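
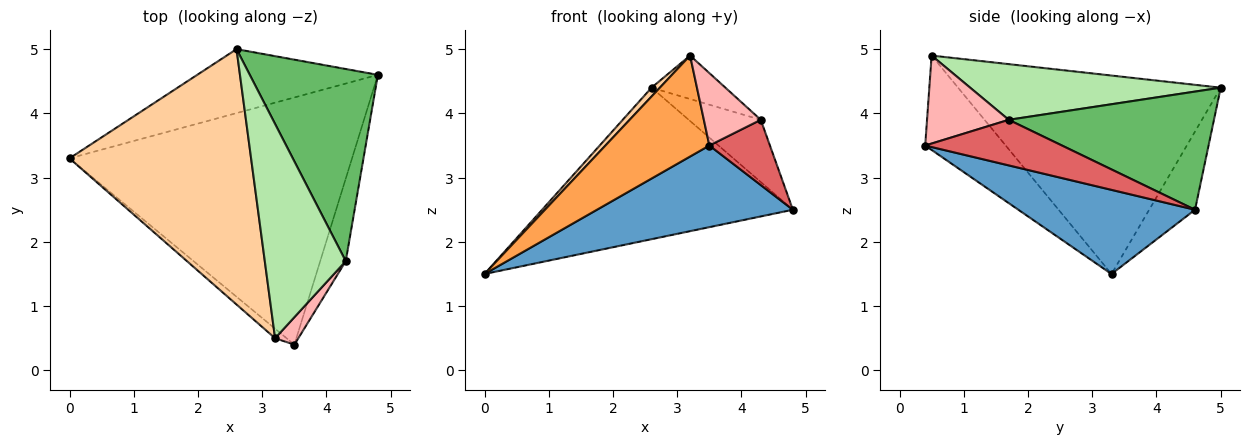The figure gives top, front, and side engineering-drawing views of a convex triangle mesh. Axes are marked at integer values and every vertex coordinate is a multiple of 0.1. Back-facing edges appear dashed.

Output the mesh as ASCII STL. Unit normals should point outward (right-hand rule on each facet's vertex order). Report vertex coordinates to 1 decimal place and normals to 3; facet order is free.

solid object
 facet normal 0.272 -0.302 -0.914
  outer loop
   vertex 3.5 0.4 3.5
   vertex 0.0 3.3 1.5
   vertex 4.8 4.6 2.5
  endloop
 endfacet
 facet normal -0.166 0.908 -0.384
  outer loop
   vertex 2.6 5.0 4.4
   vertex 4.8 4.6 2.5
   vertex 0.0 3.3 1.5
  endloop
 endfacet
 facet normal -0.611 -0.788 -0.075
  outer loop
   vertex 3.2 0.5 4.9
   vertex 0.0 3.3 1.5
   vertex 3.5 0.4 3.5
  endloop
 endfacet
 facet normal -0.738 -0.023 0.675
  outer loop
   vertex 3.2 0.5 4.9
   vertex 2.6 5.0 4.4
   vertex 0.0 3.3 1.5
  endloop
 endfacet
 facet normal 0.660 0.231 0.715
  outer loop
   vertex 4.3 1.7 3.9
   vertex 4.8 4.6 2.5
   vertex 2.6 5.0 4.4
  endloop
 endfacet
 facet normal 0.559 0.165 0.813
  outer loop
   vertex 4.3 1.7 3.9
   vertex 2.6 5.0 4.4
   vertex 3.2 0.5 4.9
  endloop
 endfacet
 facet normal 0.814 -0.360 -0.456
  outer loop
   vertex 4.3 1.7 3.9
   vertex 3.5 0.4 3.5
   vertex 4.8 4.6 2.5
  endloop
 endfacet
 facet normal 0.802 -0.559 0.212
  outer loop
   vertex 4.3 1.7 3.9
   vertex 3.2 0.5 4.9
   vertex 3.5 0.4 3.5
  endloop
 endfacet
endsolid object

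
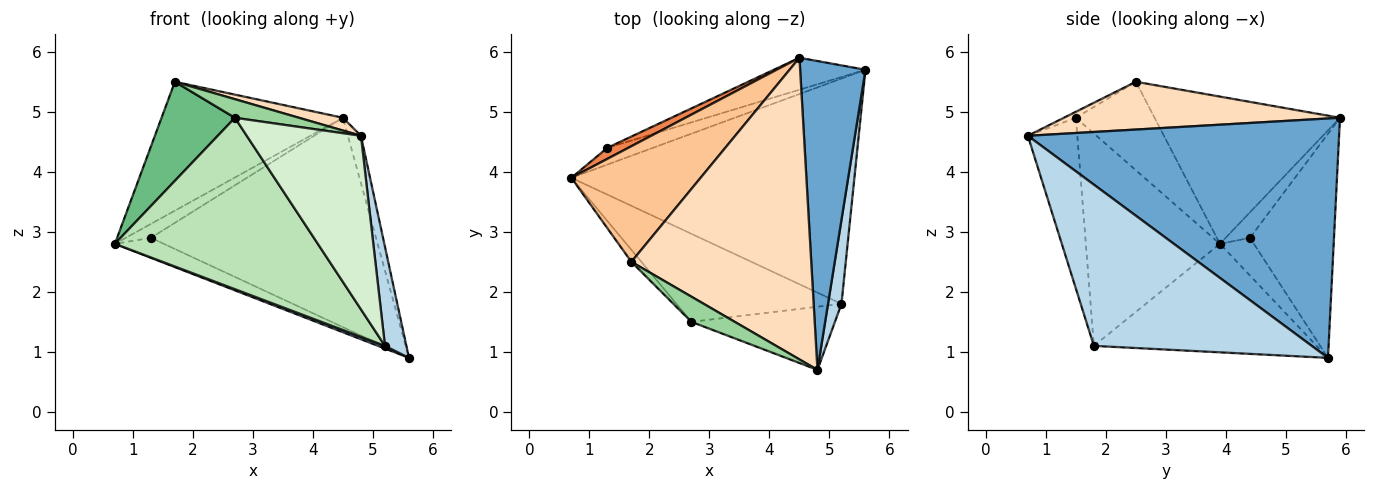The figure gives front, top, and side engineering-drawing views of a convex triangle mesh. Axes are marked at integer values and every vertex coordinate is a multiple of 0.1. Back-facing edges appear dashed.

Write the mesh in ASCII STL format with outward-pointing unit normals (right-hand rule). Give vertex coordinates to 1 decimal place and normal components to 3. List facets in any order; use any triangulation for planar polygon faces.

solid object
 facet normal 0.964 0.040 0.263
  outer loop
   vertex 4.5 5.9 4.9
   vertex 4.8 0.7 4.6
   vertex 5.6 5.7 0.9
  endloop
 endfacet
 facet normal -0.358 -0.011 -0.934
  outer loop
   vertex 5.2 1.8 1.1
   vertex 0.7 3.9 2.8
   vertex 5.6 5.7 0.9
  endloop
 endfacet
 facet normal 0.992 -0.097 0.083
  outer loop
   vertex 5.2 1.8 1.1
   vertex 5.6 5.7 0.9
   vertex 4.8 0.7 4.6
  endloop
 endfacet
 facet normal -0.469 0.676 -0.568
  outer loop
   vertex 1.3 4.4 2.9
   vertex 5.6 5.7 0.9
   vertex 0.7 3.9 2.8
  endloop
 endfacet
 facet normal -0.603 0.624 0.497
  outer loop
   vertex 1.3 4.4 2.9
   vertex 0.7 3.9 2.8
   vertex 4.5 5.9 4.9
  endloop
 endfacet
 facet normal -0.346 0.927 -0.142
  outer loop
   vertex 1.3 4.4 2.9
   vertex 4.5 5.9 4.9
   vertex 5.6 5.7 0.9
  endloop
 endfacet
 facet normal -0.605 0.592 0.531
  outer loop
   vertex 1.7 2.5 5.5
   vertex 4.5 5.9 4.9
   vertex 0.7 3.9 2.8
  endloop
 endfacet
 facet normal 0.257 -0.041 0.966
  outer loop
   vertex 1.7 2.5 5.5
   vertex 4.8 0.7 4.6
   vertex 4.5 5.9 4.9
  endloop
 endfacet
 facet normal -0.729 -0.680 -0.082
  outer loop
   vertex 2.7 1.5 4.9
   vertex 1.7 2.5 5.5
   vertex 0.7 3.9 2.8
  endloop
 endfacet
 facet normal -0.111 -0.590 0.799
  outer loop
   vertex 2.7 1.5 4.9
   vertex 4.8 0.7 4.6
   vertex 1.7 2.5 5.5
  endloop
 endfacet
 facet normal -0.507 -0.767 -0.394
  outer loop
   vertex 2.7 1.5 4.9
   vertex 0.7 3.9 2.8
   vertex 5.2 1.8 1.1
  endloop
 endfacet
 facet normal -0.377 -0.870 -0.317
  outer loop
   vertex 2.7 1.5 4.9
   vertex 5.2 1.8 1.1
   vertex 4.8 0.7 4.6
  endloop
 endfacet
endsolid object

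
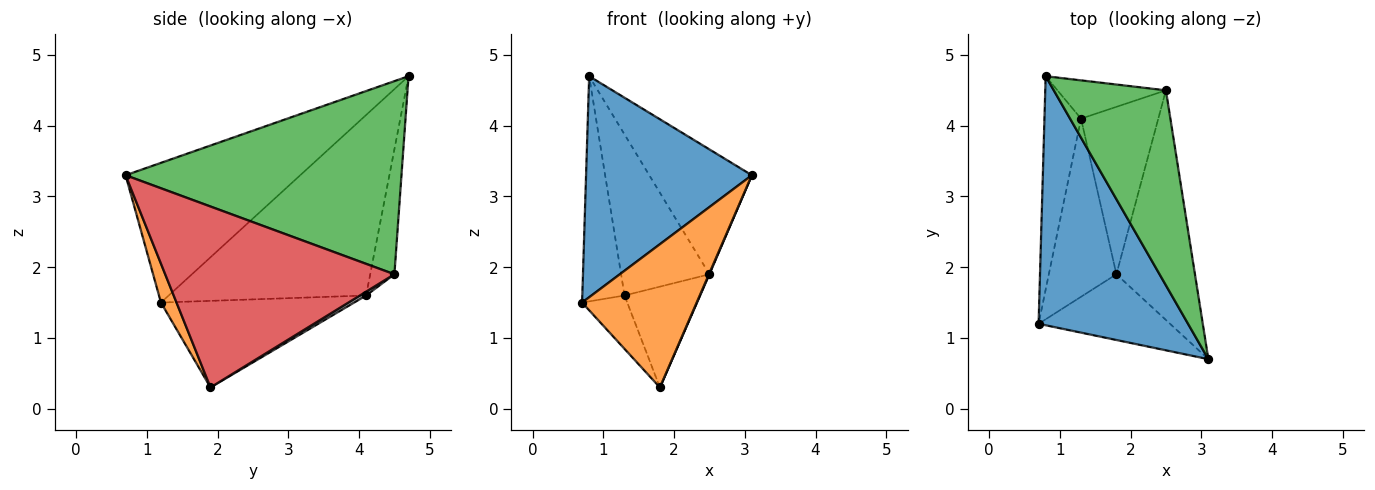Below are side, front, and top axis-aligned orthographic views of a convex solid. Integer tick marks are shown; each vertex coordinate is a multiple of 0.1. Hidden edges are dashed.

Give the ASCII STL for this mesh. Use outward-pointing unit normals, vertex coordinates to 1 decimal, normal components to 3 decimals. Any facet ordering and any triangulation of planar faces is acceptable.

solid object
 facet normal -0.573 -0.544 0.613
  outer loop
   vertex 0.8 4.7 4.7
   vertex 0.7 1.2 1.5
   vertex 3.1 0.7 3.3
  endloop
 endfacet
 facet normal 0.122 -0.902 -0.414
  outer loop
   vertex 1.8 1.9 0.3
   vertex 3.1 0.7 3.3
   vertex 0.7 1.2 1.5
  endloop
 endfacet
 facet normal 0.823 0.306 0.478
  outer loop
   vertex 2.5 4.5 1.9
   vertex 0.8 4.7 4.7
   vertex 3.1 0.7 3.3
  endloop
 endfacet
 facet normal 0.917 -0.002 -0.398
  outer loop
   vertex 2.5 4.5 1.9
   vertex 3.1 0.7 3.3
   vertex 1.8 1.9 0.3
  endloop
 endfacet
 facet normal -0.959 0.205 -0.194
  outer loop
   vertex 1.3 4.1 1.6
   vertex 0.7 1.2 1.5
   vertex 0.8 4.7 4.7
  endloop
 endfacet
 facet normal -0.775 0.181 -0.605
  outer loop
   vertex 1.3 4.1 1.6
   vertex 1.8 1.9 0.3
   vertex 0.7 1.2 1.5
  endloop
 endfacet
 facet normal -0.257 0.940 -0.223
  outer loop
   vertex 1.3 4.1 1.6
   vertex 0.8 4.7 4.7
   vertex 2.5 4.5 1.9
  endloop
 endfacet
 facet normal 0.042 0.515 -0.856
  outer loop
   vertex 1.3 4.1 1.6
   vertex 2.5 4.5 1.9
   vertex 1.8 1.9 0.3
  endloop
 endfacet
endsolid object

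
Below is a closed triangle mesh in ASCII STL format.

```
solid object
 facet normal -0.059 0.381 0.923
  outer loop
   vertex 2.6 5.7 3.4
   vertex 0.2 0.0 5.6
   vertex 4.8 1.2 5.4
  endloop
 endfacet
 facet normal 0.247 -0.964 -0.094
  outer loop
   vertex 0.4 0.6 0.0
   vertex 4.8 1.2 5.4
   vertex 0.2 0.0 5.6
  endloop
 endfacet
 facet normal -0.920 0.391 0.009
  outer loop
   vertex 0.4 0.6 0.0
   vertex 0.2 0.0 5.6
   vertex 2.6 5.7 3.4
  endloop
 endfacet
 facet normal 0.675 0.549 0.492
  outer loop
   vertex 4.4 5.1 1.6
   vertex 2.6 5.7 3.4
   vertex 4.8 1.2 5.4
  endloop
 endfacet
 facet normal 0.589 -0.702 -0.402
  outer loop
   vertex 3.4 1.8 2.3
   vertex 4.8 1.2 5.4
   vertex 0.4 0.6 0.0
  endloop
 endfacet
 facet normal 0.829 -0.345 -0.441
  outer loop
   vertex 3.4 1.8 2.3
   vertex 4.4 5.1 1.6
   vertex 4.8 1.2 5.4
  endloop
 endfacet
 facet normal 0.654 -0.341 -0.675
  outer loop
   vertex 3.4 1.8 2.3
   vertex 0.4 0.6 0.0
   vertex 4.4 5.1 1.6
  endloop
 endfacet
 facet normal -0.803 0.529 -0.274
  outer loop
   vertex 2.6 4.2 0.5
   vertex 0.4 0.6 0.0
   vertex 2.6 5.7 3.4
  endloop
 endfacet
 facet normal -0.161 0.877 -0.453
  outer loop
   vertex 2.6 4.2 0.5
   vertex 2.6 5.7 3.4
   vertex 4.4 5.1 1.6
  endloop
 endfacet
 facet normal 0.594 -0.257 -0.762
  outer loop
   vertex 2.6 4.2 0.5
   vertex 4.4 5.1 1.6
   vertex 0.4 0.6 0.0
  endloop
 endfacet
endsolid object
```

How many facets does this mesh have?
10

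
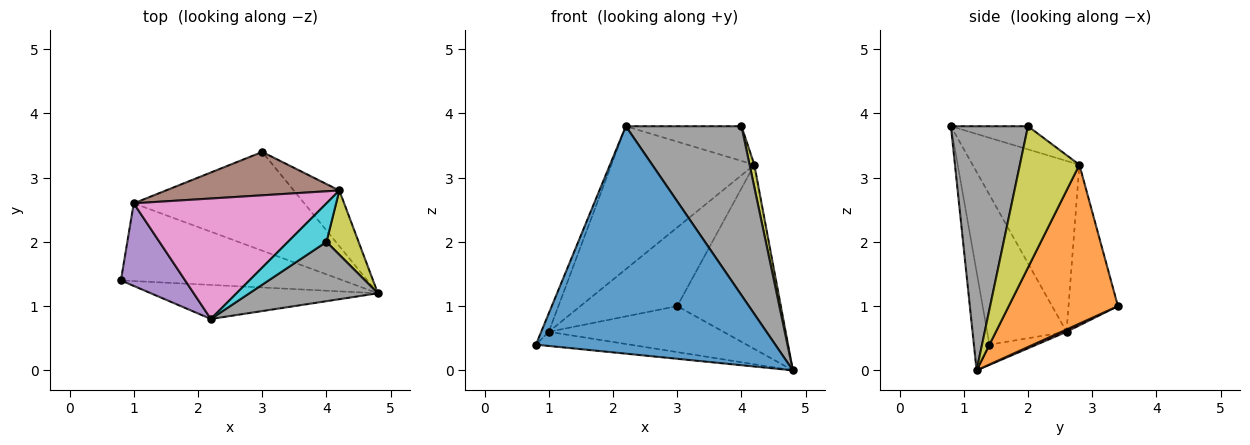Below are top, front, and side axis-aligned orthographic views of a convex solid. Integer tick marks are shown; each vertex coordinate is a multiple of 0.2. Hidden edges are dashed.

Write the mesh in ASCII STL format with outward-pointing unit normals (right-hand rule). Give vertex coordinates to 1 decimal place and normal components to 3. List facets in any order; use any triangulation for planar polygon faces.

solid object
 facet normal -0.064 -0.987 -0.148
  outer loop
   vertex 2.2 0.8 3.8
   vertex 0.8 1.4 0.4
   vertex 4.8 1.2 0.0
  endloop
 endfacet
 facet normal 0.710 0.674 -0.204
  outer loop
   vertex 4.2 2.8 3.2
   vertex 4.8 1.2 0.0
   vertex 3.0 3.4 1.0
  endloop
 endfacet
 facet normal -0.089 0.178 -0.980
  outer loop
   vertex 1.0 2.6 0.6
   vertex 4.8 1.2 0.0
   vertex 0.8 1.4 0.4
  endloop
 endfacet
 facet normal 0.012 0.422 -0.906
  outer loop
   vertex 1.0 2.6 0.6
   vertex 3.0 3.4 1.0
   vertex 4.8 1.2 0.0
  endloop
 endfacet
 facet normal -0.916 0.087 0.392
  outer loop
   vertex 1.0 2.6 0.6
   vertex 0.8 1.4 0.4
   vertex 2.2 0.8 3.8
  endloop
 endfacet
 facet normal -0.408 0.800 0.441
  outer loop
   vertex 1.0 2.6 0.6
   vertex 4.2 2.8 3.2
   vertex 3.0 3.4 1.0
  endloop
 endfacet
 facet normal -0.496 0.664 0.560
  outer loop
   vertex 1.0 2.6 0.6
   vertex 2.2 0.8 3.8
   vertex 4.2 2.8 3.2
  endloop
 endfacet
 facet normal 0.532 -0.799 0.280
  outer loop
   vertex 4.0 2.0 3.8
   vertex 2.2 0.8 3.8
   vertex 4.8 1.2 0.0
  endloop
 endfacet
 facet normal 0.972 -0.077 0.221
  outer loop
   vertex 4.0 2.0 3.8
   vertex 4.8 1.2 0.0
   vertex 4.2 2.8 3.2
  endloop
 endfacet
 facet normal -0.407 0.611 0.679
  outer loop
   vertex 4.0 2.0 3.8
   vertex 4.2 2.8 3.2
   vertex 2.2 0.8 3.8
  endloop
 endfacet
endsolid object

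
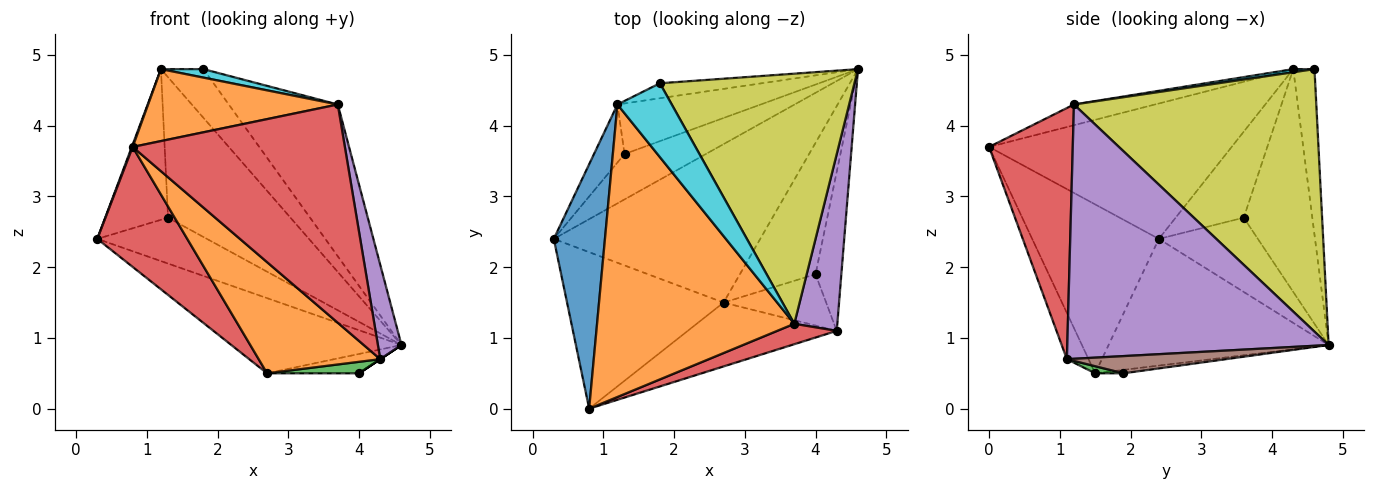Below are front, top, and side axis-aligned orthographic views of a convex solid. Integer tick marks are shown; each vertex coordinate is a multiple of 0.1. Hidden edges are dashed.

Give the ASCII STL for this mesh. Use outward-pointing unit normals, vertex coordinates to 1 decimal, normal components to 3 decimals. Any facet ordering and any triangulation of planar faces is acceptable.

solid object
 facet normal -0.935 -0.003 0.353
  outer loop
   vertex 1.2 4.3 4.8
   vertex 0.3 2.4 2.4
   vertex 0.8 0.0 3.7
  endloop
 endfacet
 facet normal -0.102 -0.238 0.966
  outer loop
   vertex 3.7 1.2 4.3
   vertex 1.2 4.3 4.8
   vertex 0.8 0.0 3.7
  endloop
 endfacet
 facet normal -0.485 0.375 -0.790
  outer loop
   vertex 2.7 1.5 0.5
   vertex 0.3 2.4 2.4
   vertex 4.6 4.8 0.9
  endloop
 endfacet
 facet normal -0.650 -0.462 -0.603
  outer loop
   vertex 2.7 1.5 0.5
   vertex 0.8 0.0 3.7
   vertex 0.3 2.4 2.4
  endloop
 endfacet
 facet normal -0.540 0.598 -0.592
  outer loop
   vertex 1.3 3.6 2.7
   vertex 4.6 4.8 0.9
   vertex 0.3 2.4 2.4
  endloop
 endfacet
 facet normal -0.711 0.656 -0.253
  outer loop
   vertex 1.3 3.6 2.7
   vertex 0.3 2.4 2.4
   vertex 1.2 4.3 4.8
  endloop
 endfacet
 facet normal -0.466 0.832 -0.300
  outer loop
   vertex 1.3 3.6 2.7
   vertex 1.2 4.3 4.8
   vertex 4.6 4.8 0.9
  endloop
 endfacet
 facet normal -0.431 0.862 -0.265
  outer loop
   vertex 1.8 4.6 4.8
   vertex 4.6 4.8 0.9
   vertex 1.2 4.3 4.8
  endloop
 endfacet
 facet normal 0.756 0.340 0.560
  outer loop
   vertex 1.8 4.6 4.8
   vertex 3.7 1.2 4.3
   vertex 4.6 4.8 0.9
  endloop
 endfacet
 facet normal 0.057 -0.114 0.992
  outer loop
   vertex 1.8 4.6 4.8
   vertex 1.2 4.3 4.8
   vertex 3.7 1.2 4.3
  endloop
 endfacet
 facet normal -0.045 0.146 -0.988
  outer loop
   vertex 4.0 1.9 0.5
   vertex 2.7 1.5 0.5
   vertex 4.6 4.8 0.9
  endloop
 endfacet
 facet normal -0.153 -0.857 -0.492
  outer loop
   vertex 4.3 1.1 0.7
   vertex 0.8 0.0 3.7
   vertex 2.7 1.5 0.5
  endloop
 endfacet
 facet normal 0.067 -0.218 -0.974
  outer loop
   vertex 4.3 1.1 0.7
   vertex 2.7 1.5 0.5
   vertex 4.0 1.9 0.5
  endloop
 endfacet
 facet normal 0.366 -0.927 0.087
  outer loop
   vertex 4.3 1.1 0.7
   vertex 3.7 1.2 4.3
   vertex 0.8 0.0 3.7
  endloop
 endfacet
 facet normal 0.982 -0.089 0.166
  outer loop
   vertex 4.3 1.1 0.7
   vertex 4.6 4.8 0.9
   vertex 3.7 1.2 4.3
  endloop
 endfacet
 facet normal 0.555 0.000 -0.832
  outer loop
   vertex 4.3 1.1 0.7
   vertex 4.0 1.9 0.5
   vertex 4.6 4.8 0.9
  endloop
 endfacet
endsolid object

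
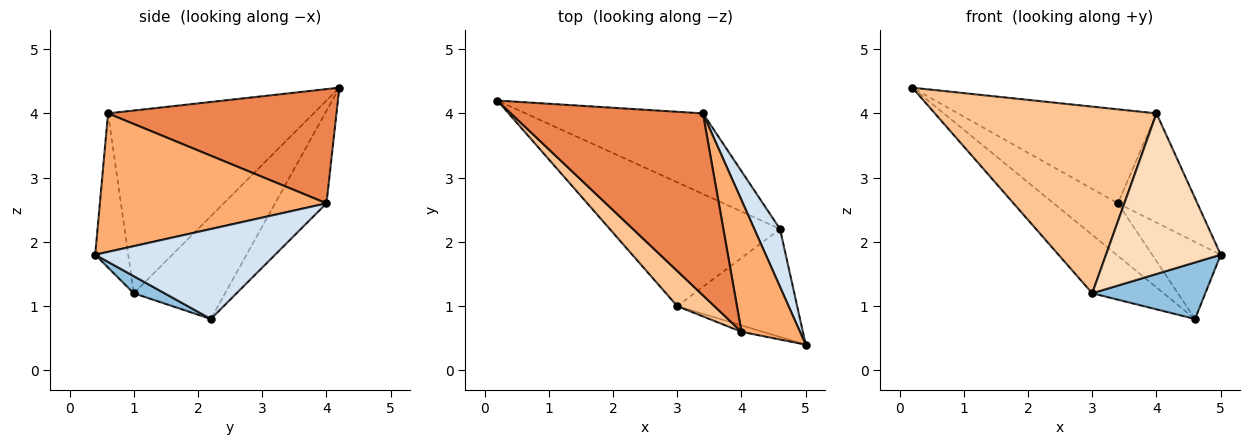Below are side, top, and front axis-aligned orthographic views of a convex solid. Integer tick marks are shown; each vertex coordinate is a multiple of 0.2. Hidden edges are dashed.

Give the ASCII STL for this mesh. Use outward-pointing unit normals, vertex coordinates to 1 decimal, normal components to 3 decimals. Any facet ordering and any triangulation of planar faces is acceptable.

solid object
 facet normal -0.479 0.374 -0.794
  outer loop
   vertex 3.0 1.0 1.2
   vertex 0.2 4.2 4.4
   vertex 4.6 2.2 0.8
  endloop
 endfacet
 facet normal 0.126 -0.460 -0.879
  outer loop
   vertex 3.0 1.0 1.2
   vertex 4.6 2.2 0.8
   vertex 5.0 0.4 1.8
  endloop
 endfacet
 facet normal -0.400 0.501 -0.768
  outer loop
   vertex 3.4 4.0 2.6
   vertex 4.6 2.2 0.8
   vertex 0.2 4.2 4.4
  endloop
 endfacet
 facet normal 0.903 0.344 0.258
  outer loop
   vertex 3.4 4.0 2.6
   vertex 5.0 0.4 1.8
   vertex 4.6 2.2 0.8
  endloop
 endfacet
 facet normal 0.467 0.406 0.785
  outer loop
   vertex 4.0 0.6 4.0
   vertex 3.4 4.0 2.6
   vertex 0.2 4.2 4.4
  endloop
 endfacet
 facet normal 0.877 0.307 0.370
  outer loop
   vertex 4.0 0.6 4.0
   vertex 5.0 0.4 1.8
   vertex 3.4 4.0 2.6
  endloop
 endfacet
 facet normal -0.674 -0.726 0.137
  outer loop
   vertex 4.0 0.6 4.0
   vertex 0.2 4.2 4.4
   vertex 3.0 1.0 1.2
  endloop
 endfacet
 facet normal -0.277 -0.960 -0.038
  outer loop
   vertex 4.0 0.6 4.0
   vertex 3.0 1.0 1.2
   vertex 5.0 0.4 1.8
  endloop
 endfacet
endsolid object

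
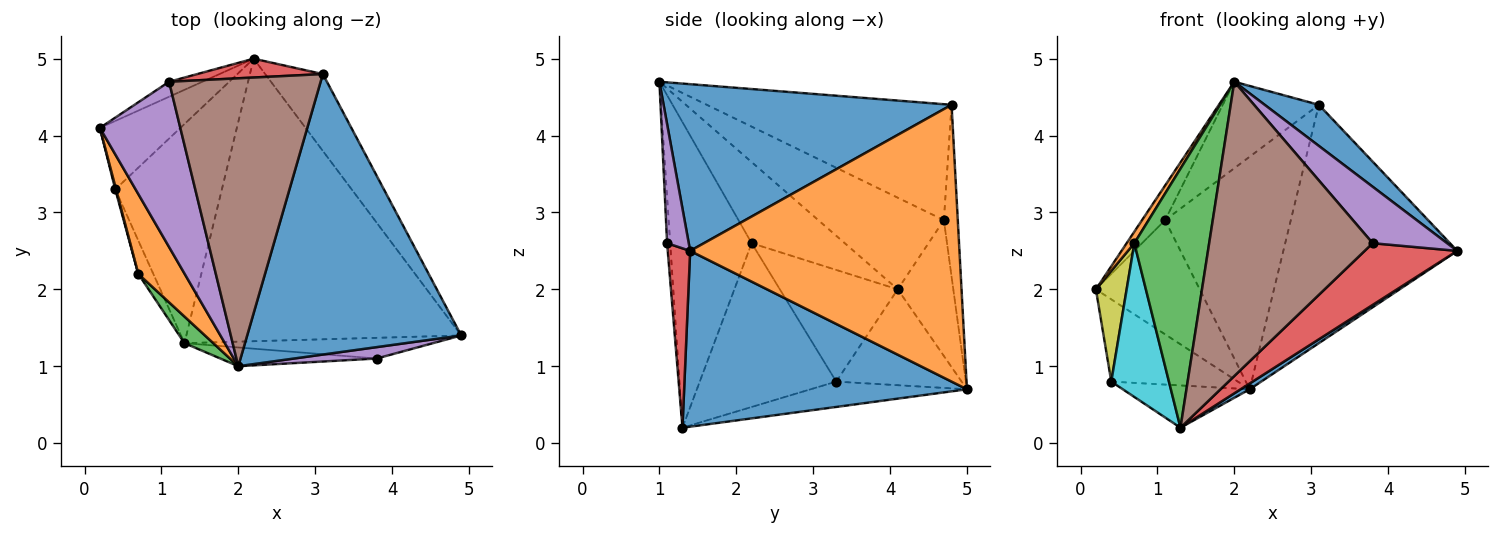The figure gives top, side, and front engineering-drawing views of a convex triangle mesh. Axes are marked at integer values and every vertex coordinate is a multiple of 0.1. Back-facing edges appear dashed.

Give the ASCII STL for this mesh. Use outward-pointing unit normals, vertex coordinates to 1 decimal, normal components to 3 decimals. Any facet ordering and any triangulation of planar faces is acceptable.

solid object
 facet normal 0.539 -0.017 -0.842
  outer loop
   vertex 2.2 5.0 0.7
   vertex 4.9 1.4 2.5
   vertex 1.3 1.3 0.2
  endloop
 endfacet
 facet normal -0.866 -0.071 0.495
  outer loop
   vertex 0.7 2.2 2.6
   vertex 2.0 1.0 4.7
   vertex 0.2 4.1 2.0
  endloop
 endfacet
 facet normal -0.735 -0.675 0.069
  outer loop
   vertex 0.7 2.2 2.6
   vertex 1.3 1.3 0.2
   vertex 2.0 1.0 4.7
  endloop
 endfacet
 facet normal 0.224 -0.924 -0.310
  outer loop
   vertex 3.8 1.1 2.6
   vertex 1.3 1.3 0.2
   vertex 4.9 1.4 2.5
  endloop
 endfacet
 facet normal 0.274 -0.943 0.190
  outer loop
   vertex 3.8 1.1 2.6
   vertex 4.9 1.4 2.5
   vertex 2.0 1.0 4.7
  endloop
 endfacet
 facet normal -0.019 -0.998 -0.064
  outer loop
   vertex 3.8 1.1 2.6
   vertex 2.0 1.0 4.7
   vertex 1.3 1.3 0.2
  endloop
 endfacet
 facet normal -0.606 0.612 -0.509
  outer loop
   vertex 0.4 3.3 0.8
   vertex 0.2 4.1 2.0
   vertex 2.2 5.0 0.7
  endloop
 endfacet
 facet normal -0.227 0.185 -0.956
  outer loop
   vertex 0.4 3.3 0.8
   vertex 2.2 5.0 0.7
   vertex 1.3 1.3 0.2
  endloop
 endfacet
 facet normal -0.968 -0.252 0.007
  outer loop
   vertex 0.4 3.3 0.8
   vertex 0.7 2.2 2.6
   vertex 0.2 4.1 2.0
  endloop
 endfacet
 facet normal -0.918 -0.388 -0.084
  outer loop
   vertex 0.4 3.3 0.8
   vertex 1.3 1.3 0.2
   vertex 0.7 2.2 2.6
  endloop
 endfacet
 facet normal 0.610 -0.115 0.784
  outer loop
   vertex 3.1 4.8 4.4
   vertex 2.0 1.0 4.7
   vertex 4.9 1.4 2.5
  endloop
 endfacet
 facet normal 0.827 0.534 -0.172
  outer loop
   vertex 3.1 4.8 4.4
   vertex 4.9 1.4 2.5
   vertex 2.2 5.0 0.7
  endloop
 endfacet
 facet normal -0.469 0.876 -0.115
  outer loop
   vertex 1.1 4.7 2.9
   vertex 2.2 5.0 0.7
   vertex 0.2 4.1 2.0
  endloop
 endfacet
 facet normal -0.110 0.991 0.080
  outer loop
   vertex 1.1 4.7 2.9
   vertex 3.1 4.8 4.4
   vertex 2.2 5.0 0.7
  endloop
 endfacet
 facet normal -0.745 0.137 0.653
  outer loop
   vertex 1.1 4.7 2.9
   vertex 0.2 4.1 2.0
   vertex 2.0 1.0 4.7
  endloop
 endfacet
 facet normal -0.591 0.232 0.773
  outer loop
   vertex 1.1 4.7 2.9
   vertex 2.0 1.0 4.7
   vertex 3.1 4.8 4.4
  endloop
 endfacet
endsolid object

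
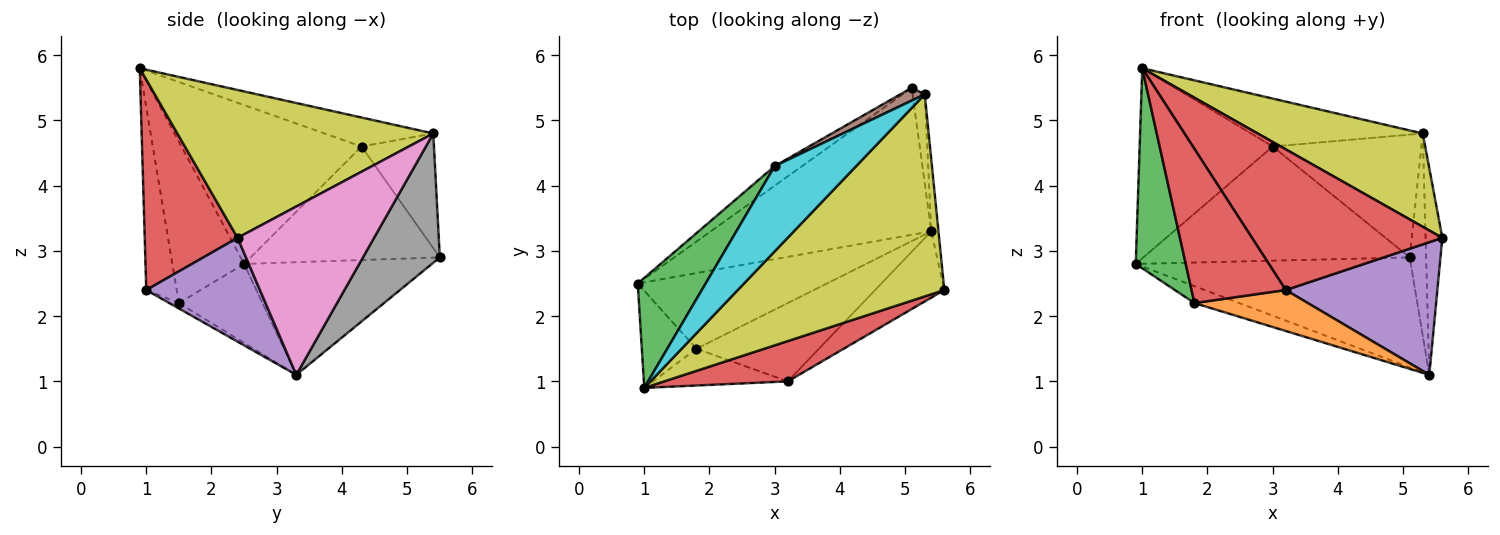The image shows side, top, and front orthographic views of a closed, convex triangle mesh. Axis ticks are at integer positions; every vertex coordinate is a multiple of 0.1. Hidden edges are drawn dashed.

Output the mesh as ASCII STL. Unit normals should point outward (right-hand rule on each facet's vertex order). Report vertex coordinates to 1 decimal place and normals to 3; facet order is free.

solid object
 facet normal -0.379 0.555 -0.741
  outer loop
   vertex 5.4 3.3 1.1
   vertex 0.9 2.5 2.8
   vertex 5.1 5.5 2.9
  endloop
 endfacet
 facet normal -0.573 0.807 -0.138
  outer loop
   vertex 3.0 4.3 4.6
   vertex 5.1 5.5 2.9
   vertex 0.9 2.5 2.8
  endloop
 endfacet
 facet normal -0.760 0.562 0.325
  outer loop
   vertex 3.0 4.3 4.6
   vertex 0.9 2.5 2.8
   vertex 1.0 0.9 5.8
  endloop
 endfacet
 facet normal 0.425 -0.870 0.249
  outer loop
   vertex 3.2 1.0 2.4
   vertex 5.6 2.4 3.2
   vertex 1.0 0.9 5.8
  endloop
 endfacet
 facet normal 0.557 -0.743 -0.371
  outer loop
   vertex 3.2 1.0 2.4
   vertex 5.4 3.3 1.1
   vertex 5.6 2.4 3.2
  endloop
 endfacet
 facet normal -0.436 0.895 0.093
  outer loop
   vertex 5.3 5.4 4.8
   vertex 5.1 5.5 2.9
   vertex 3.0 4.3 4.6
  endloop
 endfacet
 facet normal 0.992 0.122 -0.042
  outer loop
   vertex 5.3 5.4 4.8
   vertex 5.6 2.4 3.2
   vertex 5.4 3.3 1.1
  endloop
 endfacet
 facet normal 0.974 0.208 -0.092
  outer loop
   vertex 5.3 5.4 4.8
   vertex 5.4 3.3 1.1
   vertex 5.1 5.5 2.9
  endloop
 endfacet
 facet normal 0.545 -0.352 0.761
  outer loop
   vertex 5.3 5.4 4.8
   vertex 1.0 0.9 5.8
   vertex 5.6 2.4 3.2
  endloop
 endfacet
 facet normal -0.296 0.468 0.833
  outer loop
   vertex 5.3 5.4 4.8
   vertex 3.0 4.3 4.6
   vertex 1.0 0.9 5.8
  endloop
 endfacet
 facet normal -0.377 0.203 -0.904
  outer loop
   vertex 1.8 1.5 2.2
   vertex 0.9 2.5 2.8
   vertex 5.4 3.3 1.1
  endloop
 endfacet
 facet normal -0.039 -0.463 -0.885
  outer loop
   vertex 1.8 1.5 2.2
   vertex 5.4 3.3 1.1
   vertex 3.2 1.0 2.4
  endloop
 endfacet
 facet normal -0.791 -0.551 -0.267
  outer loop
   vertex 1.8 1.5 2.2
   vertex 1.0 0.9 5.8
   vertex 0.9 2.5 2.8
  endloop
 endfacet
 facet normal -0.300 -0.928 -0.221
  outer loop
   vertex 1.8 1.5 2.2
   vertex 3.2 1.0 2.4
   vertex 1.0 0.9 5.8
  endloop
 endfacet
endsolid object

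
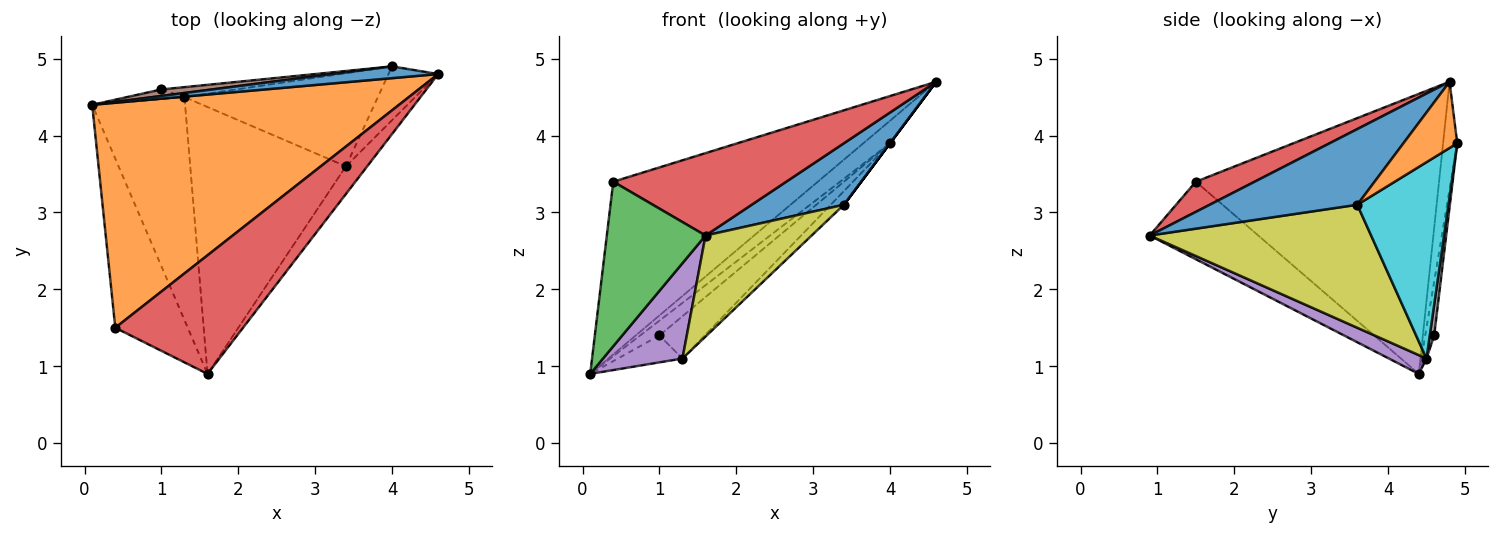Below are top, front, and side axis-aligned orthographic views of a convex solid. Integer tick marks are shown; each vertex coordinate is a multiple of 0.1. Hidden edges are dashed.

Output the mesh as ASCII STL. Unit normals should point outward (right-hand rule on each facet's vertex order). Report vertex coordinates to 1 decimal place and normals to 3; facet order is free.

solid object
 facet normal -0.425 0.802 0.419
  outer loop
   vertex 4.0 4.9 3.9
   vertex 0.1 4.4 0.9
   vertex 4.6 4.8 4.7
  endloop
 endfacet
 facet normal -0.586 0.493 0.643
  outer loop
   vertex 0.4 1.5 3.4
   vertex 4.6 4.8 4.7
   vertex 0.1 4.4 0.9
  endloop
 endfacet
 facet normal -0.608 -0.553 -0.569
  outer loop
   vertex 0.4 1.5 3.4
   vertex 0.1 4.4 0.9
   vertex 1.6 0.9 2.7
  endloop
 endfacet
 facet normal 0.190 -0.560 0.806
  outer loop
   vertex 0.4 1.5 3.4
   vertex 1.6 0.9 2.7
   vertex 4.6 4.8 4.7
  endloop
 endfacet
 facet normal 0.183 -0.387 -0.904
  outer loop
   vertex 1.3 4.5 1.1
   vertex 1.6 0.9 2.7
   vertex 0.1 4.4 0.9
  endloop
 endfacet
 facet normal -0.393 0.842 0.370
  outer loop
   vertex 1.0 4.6 1.4
   vertex 0.1 4.4 0.9
   vertex 4.0 4.9 3.9
  endloop
 endfacet
 facet normal -0.022 0.942 -0.336
  outer loop
   vertex 1.0 4.6 1.4
   vertex 1.3 4.5 1.1
   vertex 0.1 4.4 0.9
  endloop
 endfacet
 facet normal 0.094 0.969 -0.229
  outer loop
   vertex 1.0 4.6 1.4
   vertex 4.0 4.9 3.9
   vertex 1.3 4.5 1.1
  endloop
 endfacet
 facet normal 0.594 -0.285 -0.752
  outer loop
   vertex 3.4 3.6 3.1
   vertex 1.6 0.9 2.7
   vertex 1.3 4.5 1.1
  endloop
 endfacet
 facet normal 0.709 0.102 -0.698
  outer loop
   vertex 3.4 3.6 3.1
   vertex 1.3 4.5 1.1
   vertex 4.0 4.9 3.9
  endloop
 endfacet
 facet normal 0.825 -0.516 -0.232
  outer loop
   vertex 3.4 3.6 3.1
   vertex 4.6 4.8 4.7
   vertex 1.6 0.9 2.7
  endloop
 endfacet
 facet normal 0.800 0.000 -0.600
  outer loop
   vertex 3.4 3.6 3.1
   vertex 4.0 4.9 3.9
   vertex 4.6 4.8 4.7
  endloop
 endfacet
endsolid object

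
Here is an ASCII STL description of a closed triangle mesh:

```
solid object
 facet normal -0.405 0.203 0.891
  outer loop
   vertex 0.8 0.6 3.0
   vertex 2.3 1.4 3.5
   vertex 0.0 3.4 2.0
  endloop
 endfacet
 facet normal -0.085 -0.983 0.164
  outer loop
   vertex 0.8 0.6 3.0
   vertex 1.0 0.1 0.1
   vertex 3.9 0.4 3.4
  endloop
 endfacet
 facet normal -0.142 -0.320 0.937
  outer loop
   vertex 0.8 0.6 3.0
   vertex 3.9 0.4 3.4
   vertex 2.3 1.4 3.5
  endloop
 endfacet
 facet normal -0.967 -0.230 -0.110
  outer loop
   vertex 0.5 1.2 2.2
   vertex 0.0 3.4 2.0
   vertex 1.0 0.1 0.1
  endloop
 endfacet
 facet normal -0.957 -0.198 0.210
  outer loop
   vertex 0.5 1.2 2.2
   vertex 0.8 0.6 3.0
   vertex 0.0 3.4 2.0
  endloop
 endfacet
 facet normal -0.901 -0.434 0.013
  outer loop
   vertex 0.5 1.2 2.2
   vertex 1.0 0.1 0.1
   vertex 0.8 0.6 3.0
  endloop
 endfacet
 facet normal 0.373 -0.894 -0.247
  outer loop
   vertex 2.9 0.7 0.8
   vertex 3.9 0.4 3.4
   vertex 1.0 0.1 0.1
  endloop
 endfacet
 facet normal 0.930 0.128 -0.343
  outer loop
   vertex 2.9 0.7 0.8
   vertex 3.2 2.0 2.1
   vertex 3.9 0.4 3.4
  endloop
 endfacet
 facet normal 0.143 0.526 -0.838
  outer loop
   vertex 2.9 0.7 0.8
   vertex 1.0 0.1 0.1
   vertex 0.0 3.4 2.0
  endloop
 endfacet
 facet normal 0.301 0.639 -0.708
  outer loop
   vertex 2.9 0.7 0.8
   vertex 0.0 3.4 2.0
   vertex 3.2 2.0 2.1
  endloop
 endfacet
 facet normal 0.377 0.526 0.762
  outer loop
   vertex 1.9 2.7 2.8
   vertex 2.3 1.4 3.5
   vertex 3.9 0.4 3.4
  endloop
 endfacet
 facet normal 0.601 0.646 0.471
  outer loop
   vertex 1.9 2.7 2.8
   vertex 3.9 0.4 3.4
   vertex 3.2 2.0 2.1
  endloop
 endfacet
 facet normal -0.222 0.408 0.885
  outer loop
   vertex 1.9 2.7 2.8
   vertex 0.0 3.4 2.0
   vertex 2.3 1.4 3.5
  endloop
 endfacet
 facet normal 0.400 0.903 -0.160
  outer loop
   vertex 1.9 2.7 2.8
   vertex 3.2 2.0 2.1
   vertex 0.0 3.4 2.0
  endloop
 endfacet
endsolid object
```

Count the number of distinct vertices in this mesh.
9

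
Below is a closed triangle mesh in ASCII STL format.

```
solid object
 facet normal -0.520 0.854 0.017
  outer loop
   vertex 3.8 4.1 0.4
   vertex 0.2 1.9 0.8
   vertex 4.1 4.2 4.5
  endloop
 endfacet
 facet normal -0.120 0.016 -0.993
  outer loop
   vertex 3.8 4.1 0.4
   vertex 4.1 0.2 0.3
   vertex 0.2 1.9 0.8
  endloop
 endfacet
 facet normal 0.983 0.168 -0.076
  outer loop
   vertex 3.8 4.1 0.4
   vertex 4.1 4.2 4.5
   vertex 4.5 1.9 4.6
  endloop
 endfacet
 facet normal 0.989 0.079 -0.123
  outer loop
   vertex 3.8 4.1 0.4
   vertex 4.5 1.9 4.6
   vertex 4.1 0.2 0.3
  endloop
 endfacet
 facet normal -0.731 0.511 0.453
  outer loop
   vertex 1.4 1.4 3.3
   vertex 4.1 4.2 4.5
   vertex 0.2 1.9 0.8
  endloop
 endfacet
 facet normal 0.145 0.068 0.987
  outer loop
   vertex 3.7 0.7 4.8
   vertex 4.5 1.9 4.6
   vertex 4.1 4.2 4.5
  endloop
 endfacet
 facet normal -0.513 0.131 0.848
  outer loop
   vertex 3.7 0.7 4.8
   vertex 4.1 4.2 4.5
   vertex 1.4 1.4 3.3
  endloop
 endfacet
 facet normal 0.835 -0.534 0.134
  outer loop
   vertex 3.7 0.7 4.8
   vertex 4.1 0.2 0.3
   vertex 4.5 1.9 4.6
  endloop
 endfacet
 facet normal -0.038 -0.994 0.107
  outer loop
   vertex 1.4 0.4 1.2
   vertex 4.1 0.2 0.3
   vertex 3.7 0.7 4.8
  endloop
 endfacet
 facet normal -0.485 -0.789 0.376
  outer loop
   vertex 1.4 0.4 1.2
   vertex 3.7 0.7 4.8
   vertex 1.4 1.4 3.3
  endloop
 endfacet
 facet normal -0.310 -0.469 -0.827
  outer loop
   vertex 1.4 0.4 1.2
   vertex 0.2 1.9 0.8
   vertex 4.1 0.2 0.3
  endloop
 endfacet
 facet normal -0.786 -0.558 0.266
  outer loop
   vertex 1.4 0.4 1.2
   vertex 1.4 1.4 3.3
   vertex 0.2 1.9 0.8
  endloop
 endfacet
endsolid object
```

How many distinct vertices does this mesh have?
8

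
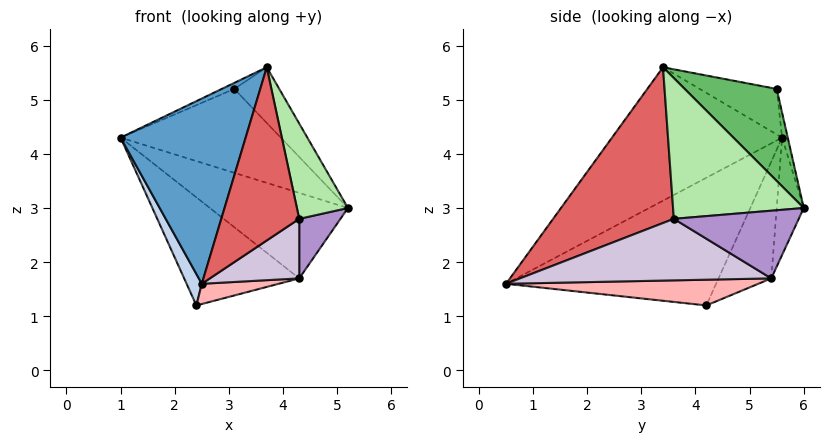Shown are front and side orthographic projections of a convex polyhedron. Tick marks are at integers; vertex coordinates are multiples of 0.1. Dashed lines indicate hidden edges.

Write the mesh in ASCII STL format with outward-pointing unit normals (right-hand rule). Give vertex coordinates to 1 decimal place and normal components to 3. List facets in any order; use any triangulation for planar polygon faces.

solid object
 facet normal -0.669 -0.492 0.557
  outer loop
   vertex 3.7 3.4 5.6
   vertex 1.0 5.6 4.3
   vertex 2.5 0.5 1.6
  endloop
 endfacet
 facet normal -0.920 -0.067 -0.386
  outer loop
   vertex 2.4 4.2 1.2
   vertex 2.5 0.5 1.6
   vertex 1.0 5.6 4.3
  endloop
 endfacet
 facet normal -0.035 0.981 0.190
  outer loop
   vertex 3.1 5.5 5.2
   vertex 5.2 6.0 3.0
   vertex 1.0 5.6 4.3
  endloop
 endfacet
 facet normal -0.391 0.063 0.918
  outer loop
   vertex 3.1 5.5 5.2
   vertex 1.0 5.6 4.3
   vertex 3.7 3.4 5.6
  endloop
 endfacet
 facet normal 0.649 0.317 0.692
  outer loop
   vertex 3.1 5.5 5.2
   vertex 3.7 3.4 5.6
   vertex 5.2 6.0 3.0
  endloop
 endfacet
 facet normal 0.918 -0.358 0.171
  outer loop
   vertex 4.3 3.6 2.8
   vertex 5.2 6.0 3.0
   vertex 3.7 3.4 5.6
  endloop
 endfacet
 facet normal 0.832 -0.537 0.140
  outer loop
   vertex 4.3 3.6 2.8
   vertex 3.7 3.4 5.6
   vertex 2.5 0.5 1.6
  endloop
 endfacet
 facet normal 0.308 -0.094 -0.947
  outer loop
   vertex 4.3 5.4 1.7
   vertex 2.5 0.5 1.6
   vertex 2.4 4.2 1.2
  endloop
 endfacet
 facet normal 0.845 -0.279 -0.456
  outer loop
   vertex 4.3 5.4 1.7
   vertex 5.2 6.0 3.0
   vertex 4.3 3.6 2.8
  endloop
 endfacet
 facet normal 0.826 -0.294 -0.481
  outer loop
   vertex 4.3 5.4 1.7
   vertex 4.3 3.6 2.8
   vertex 2.5 0.5 1.6
  endloop
 endfacet
 facet normal -0.183 0.935 -0.305
  outer loop
   vertex 4.3 5.4 1.7
   vertex 1.0 5.6 4.3
   vertex 5.2 6.0 3.0
  endloop
 endfacet
 facet normal -0.357 0.780 -0.514
  outer loop
   vertex 4.3 5.4 1.7
   vertex 2.4 4.2 1.2
   vertex 1.0 5.6 4.3
  endloop
 endfacet
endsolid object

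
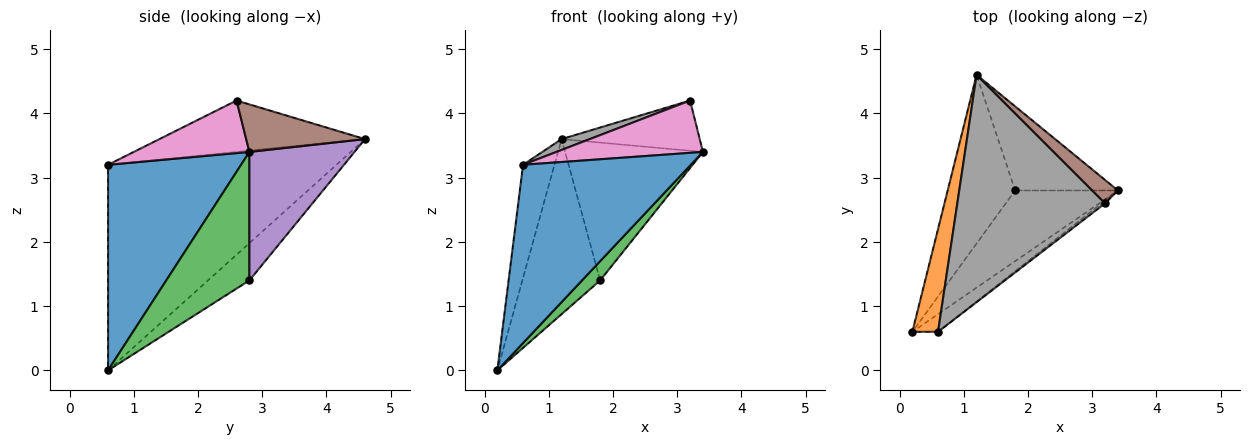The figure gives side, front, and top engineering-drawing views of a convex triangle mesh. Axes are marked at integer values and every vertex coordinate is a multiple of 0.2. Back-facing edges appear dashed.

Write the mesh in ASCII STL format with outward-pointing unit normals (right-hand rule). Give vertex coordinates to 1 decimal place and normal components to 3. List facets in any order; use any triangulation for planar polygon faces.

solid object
 facet normal 0.619 -0.781 -0.077
  outer loop
   vertex 0.6 0.6 3.2
   vertex 0.2 0.6 0.0
   vertex 3.4 2.8 3.4
  endloop
 endfacet
 facet normal -0.983 0.135 0.123
  outer loop
   vertex 0.6 0.6 3.2
   vertex 1.2 4.6 3.6
   vertex 0.2 0.6 0.0
  endloop
 endfacet
 facet normal 0.770 -0.168 -0.616
  outer loop
   vertex 1.8 2.8 1.4
   vertex 3.4 2.8 3.4
   vertex 0.2 0.6 0.0
  endloop
 endfacet
 facet normal -0.358 0.673 -0.648
  outer loop
   vertex 1.8 2.8 1.4
   vertex 0.2 0.6 0.0
   vertex 1.2 4.6 3.6
  endloop
 endfacet
 facet normal 0.546 0.715 -0.436
  outer loop
   vertex 1.8 2.8 1.4
   vertex 1.2 4.6 3.6
   vertex 3.4 2.8 3.4
  endloop
 endfacet
 facet normal 0.615 0.715 0.333
  outer loop
   vertex 3.2 2.6 4.2
   vertex 3.4 2.8 3.4
   vertex 1.2 4.6 3.6
  endloop
 endfacet
 facet normal 0.619 -0.784 -0.041
  outer loop
   vertex 3.2 2.6 4.2
   vertex 0.6 0.6 3.2
   vertex 3.4 2.8 3.4
  endloop
 endfacet
 facet normal -0.328 -0.045 0.944
  outer loop
   vertex 3.2 2.6 4.2
   vertex 1.2 4.6 3.6
   vertex 0.6 0.6 3.2
  endloop
 endfacet
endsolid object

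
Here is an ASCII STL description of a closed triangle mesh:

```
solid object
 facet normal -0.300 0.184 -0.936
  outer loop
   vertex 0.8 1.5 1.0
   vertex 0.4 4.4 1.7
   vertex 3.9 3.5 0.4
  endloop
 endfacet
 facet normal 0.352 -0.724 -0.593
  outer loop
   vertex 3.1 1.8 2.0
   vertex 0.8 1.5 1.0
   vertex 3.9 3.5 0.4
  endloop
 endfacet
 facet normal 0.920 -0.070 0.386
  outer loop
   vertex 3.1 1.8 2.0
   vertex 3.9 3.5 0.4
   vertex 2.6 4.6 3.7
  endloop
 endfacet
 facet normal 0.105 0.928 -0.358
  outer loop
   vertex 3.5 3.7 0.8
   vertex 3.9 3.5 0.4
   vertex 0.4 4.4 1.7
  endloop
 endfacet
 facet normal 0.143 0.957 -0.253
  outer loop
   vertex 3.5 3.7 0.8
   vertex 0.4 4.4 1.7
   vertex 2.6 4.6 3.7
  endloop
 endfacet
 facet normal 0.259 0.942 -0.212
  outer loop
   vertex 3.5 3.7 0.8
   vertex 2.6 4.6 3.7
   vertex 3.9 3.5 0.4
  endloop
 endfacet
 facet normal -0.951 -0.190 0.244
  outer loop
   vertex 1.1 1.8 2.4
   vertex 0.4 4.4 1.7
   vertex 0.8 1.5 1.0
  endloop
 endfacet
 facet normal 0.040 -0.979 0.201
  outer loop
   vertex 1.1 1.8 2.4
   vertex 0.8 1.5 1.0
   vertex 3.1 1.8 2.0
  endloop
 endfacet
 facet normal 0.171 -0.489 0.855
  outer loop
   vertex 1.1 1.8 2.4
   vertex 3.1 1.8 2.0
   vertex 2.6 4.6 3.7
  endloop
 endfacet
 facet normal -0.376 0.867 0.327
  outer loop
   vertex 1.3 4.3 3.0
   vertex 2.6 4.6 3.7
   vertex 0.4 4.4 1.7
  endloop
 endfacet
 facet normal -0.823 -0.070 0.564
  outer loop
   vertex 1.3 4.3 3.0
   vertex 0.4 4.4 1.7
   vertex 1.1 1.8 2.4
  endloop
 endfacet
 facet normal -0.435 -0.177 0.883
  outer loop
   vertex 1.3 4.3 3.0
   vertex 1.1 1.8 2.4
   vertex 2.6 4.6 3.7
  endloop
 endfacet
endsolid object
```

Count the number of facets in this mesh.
12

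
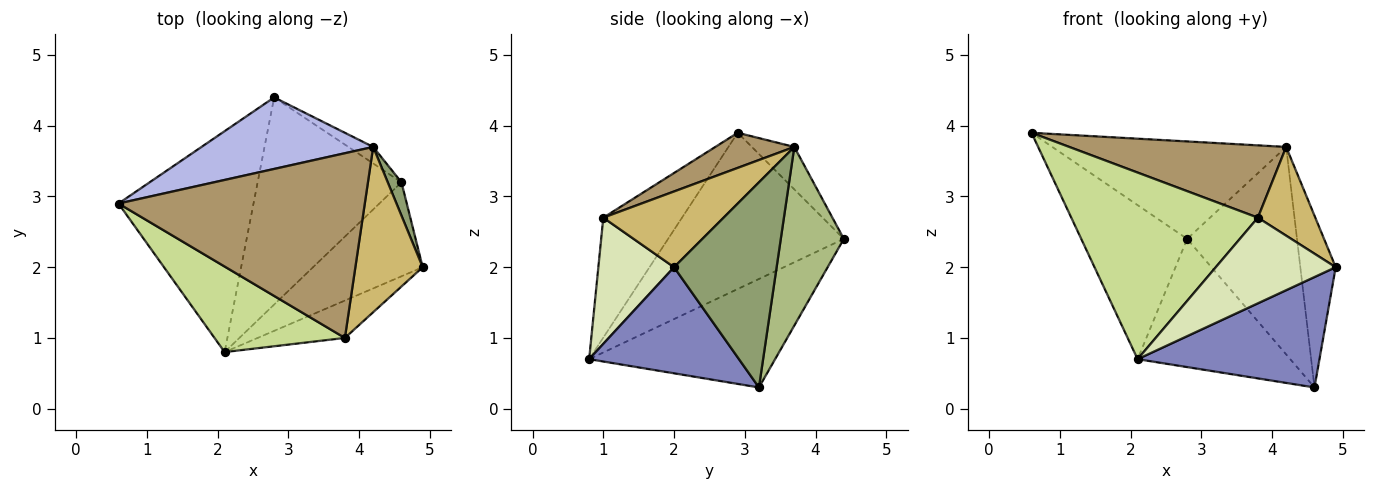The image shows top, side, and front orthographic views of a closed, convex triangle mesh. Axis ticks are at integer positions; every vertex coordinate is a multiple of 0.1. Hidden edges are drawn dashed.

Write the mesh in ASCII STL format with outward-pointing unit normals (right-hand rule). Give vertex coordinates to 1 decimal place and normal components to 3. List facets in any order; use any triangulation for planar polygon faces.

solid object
 facet normal -0.688 0.415 -0.595
  outer loop
   vertex 2.1 0.8 0.7
   vertex 0.6 2.9 3.9
   vertex 2.8 4.4 2.4
  endloop
 endfacet
 facet normal 0.531 -0.645 -0.549
  outer loop
   vertex 4.6 3.2 0.3
   vertex 4.9 2.0 2.0
   vertex 2.1 0.8 0.7
  endloop
 endfacet
 facet normal -0.540 0.443 -0.716
  outer loop
   vertex 4.6 3.2 0.3
   vertex 2.1 0.8 0.7
   vertex 2.8 4.4 2.4
  endloop
 endfacet
 facet normal -0.145 0.798 0.585
  outer loop
   vertex 4.2 3.7 3.7
   vertex 2.8 4.4 2.4
   vertex 0.6 2.9 3.9
  endloop
 endfacet
 facet normal 0.943 0.325 0.063
  outer loop
   vertex 4.2 3.7 3.7
   vertex 4.9 2.0 2.0
   vertex 4.6 3.2 0.3
  endloop
 endfacet
 facet normal 0.497 0.865 -0.069
  outer loop
   vertex 4.2 3.7 3.7
   vertex 4.6 3.2 0.3
   vertex 2.8 4.4 2.4
  endloop
 endfacet
 facet normal -0.358 -0.849 0.389
  outer loop
   vertex 3.8 1.0 2.7
   vertex 0.6 2.9 3.9
   vertex 2.1 0.8 0.7
  endloop
 endfacet
 facet normal 0.501 -0.793 -0.346
  outer loop
   vertex 3.8 1.0 2.7
   vertex 2.1 0.8 0.7
   vertex 4.9 2.0 2.0
  endloop
 endfacet
 facet normal 0.132 -0.361 0.923
  outer loop
   vertex 3.8 1.0 2.7
   vertex 4.2 3.7 3.7
   vertex 0.6 2.9 3.9
  endloop
 endfacet
 facet normal 0.704 -0.336 0.626
  outer loop
   vertex 3.8 1.0 2.7
   vertex 4.9 2.0 2.0
   vertex 4.2 3.7 3.7
  endloop
 endfacet
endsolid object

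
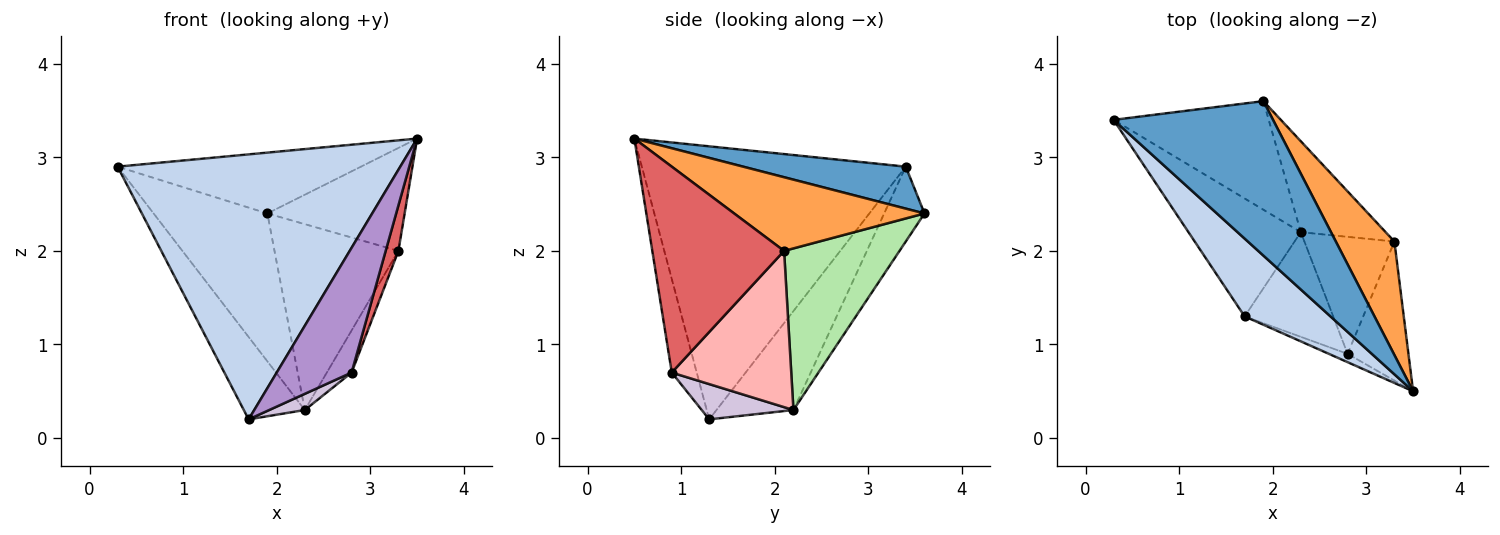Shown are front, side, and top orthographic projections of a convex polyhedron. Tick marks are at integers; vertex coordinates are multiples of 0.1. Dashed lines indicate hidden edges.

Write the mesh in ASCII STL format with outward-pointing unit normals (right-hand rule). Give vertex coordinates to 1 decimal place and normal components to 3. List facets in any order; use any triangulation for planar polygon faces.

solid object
 facet normal 0.238 0.356 0.904
  outer loop
   vertex 1.9 3.6 2.4
   vertex 0.3 3.4 2.9
   vertex 3.5 0.5 3.2
  endloop
 endfacet
 facet normal -0.667 -0.715 0.210
  outer loop
   vertex 1.7 1.3 0.2
   vertex 3.5 0.5 3.2
   vertex 0.3 3.4 2.9
  endloop
 endfacet
 facet normal 0.682 0.492 0.542
  outer loop
   vertex 3.3 2.1 2.0
   vertex 1.9 3.6 2.4
   vertex 3.5 0.5 3.2
  endloop
 endfacet
 facet normal -0.275 0.775 -0.569
  outer loop
   vertex 2.3 2.2 0.3
   vertex 0.3 3.4 2.9
   vertex 1.9 3.6 2.4
  endloop
 endfacet
 facet normal -0.586 0.464 -0.665
  outer loop
   vertex 2.3 2.2 0.3
   vertex 1.7 1.3 0.2
   vertex 0.3 3.4 2.9
  endloop
 endfacet
 facet normal 0.642 0.689 -0.337
  outer loop
   vertex 2.3 2.2 0.3
   vertex 1.9 3.6 2.4
   vertex 3.3 2.1 2.0
  endloop
 endfacet
 facet normal 0.955 -0.092 -0.282
  outer loop
   vertex 2.8 0.9 0.7
   vertex 3.3 2.1 2.0
   vertex 3.5 0.5 3.2
  endloop
 endfacet
 facet normal 0.853 0.177 -0.491
  outer loop
   vertex 2.8 0.9 0.7
   vertex 2.3 2.2 0.3
   vertex 3.3 2.1 2.0
  endloop
 endfacet
 facet normal -0.316 -0.947 -0.063
  outer loop
   vertex 2.8 0.9 0.7
   vertex 3.5 0.5 3.2
   vertex 1.7 1.3 0.2
  endloop
 endfacet
 facet normal 0.366 -0.142 -0.920
  outer loop
   vertex 2.8 0.9 0.7
   vertex 1.7 1.3 0.2
   vertex 2.3 2.2 0.3
  endloop
 endfacet
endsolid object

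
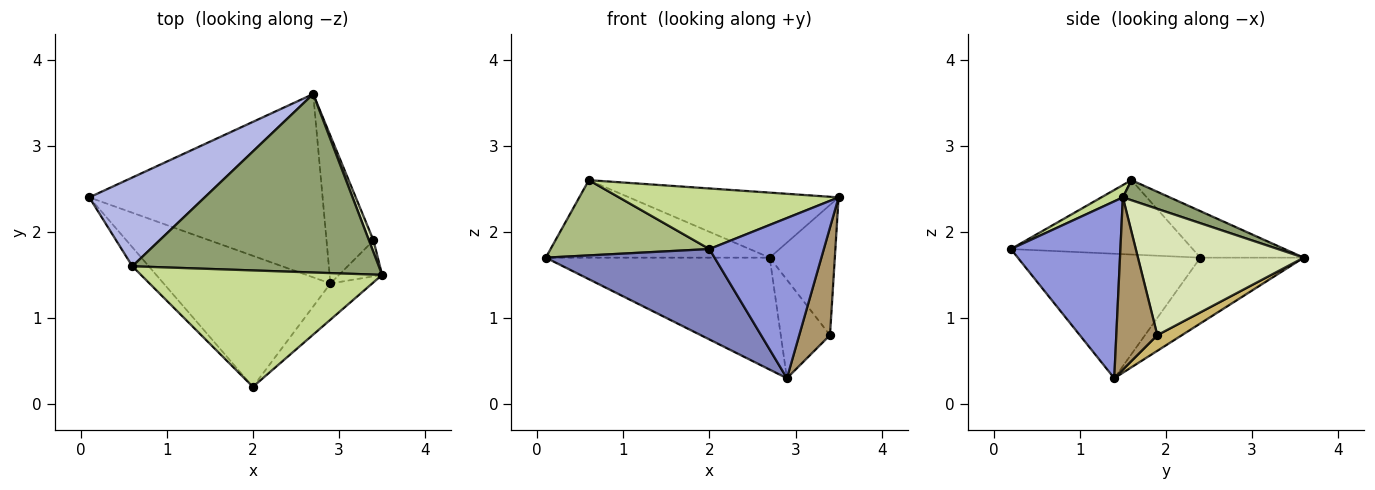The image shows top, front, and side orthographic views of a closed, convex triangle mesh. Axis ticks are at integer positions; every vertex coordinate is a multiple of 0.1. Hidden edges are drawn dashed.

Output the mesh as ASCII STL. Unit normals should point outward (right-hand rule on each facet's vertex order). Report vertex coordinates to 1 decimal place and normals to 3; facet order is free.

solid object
 facet normal -0.234 0.507 -0.830
  outer loop
   vertex 2.9 1.4 0.3
   vertex 0.1 2.4 1.7
   vertex 2.7 3.6 1.7
  endloop
 endfacet
 facet normal -0.523 -0.484 -0.701
  outer loop
   vertex 2.0 0.2 1.8
   vertex 0.1 2.4 1.7
   vertex 2.9 1.4 0.3
  endloop
 endfacet
 facet normal 0.682 -0.713 -0.161
  outer loop
   vertex 2.0 0.2 1.8
   vertex 2.9 1.4 0.3
   vertex 3.5 1.5 2.4
  endloop
 endfacet
 facet normal -0.290 0.629 0.721
  outer loop
   vertex 0.6 1.6 2.6
   vertex 2.7 3.6 1.7
   vertex 0.1 2.4 1.7
  endloop
 endfacet
 facet normal 0.076 0.341 0.937
  outer loop
   vertex 0.6 1.6 2.6
   vertex 3.5 1.5 2.4
   vertex 2.7 3.6 1.7
  endloop
 endfacet
 facet normal -0.743 -0.649 -0.164
  outer loop
   vertex 0.6 1.6 2.6
   vertex 0.1 2.4 1.7
   vertex 2.0 0.2 1.8
  endloop
 endfacet
 facet normal 0.045 -0.461 0.886
  outer loop
   vertex 0.6 1.6 2.6
   vertex 2.0 0.2 1.8
   vertex 3.5 1.5 2.4
  endloop
 endfacet
 facet normal 0.930 0.365 0.033
  outer loop
   vertex 3.4 1.9 0.8
   vertex 2.7 3.6 1.7
   vertex 3.5 1.5 2.4
  endloop
 endfacet
 facet normal 0.784 -0.588 -0.196
  outer loop
   vertex 3.4 1.9 0.8
   vertex 3.5 1.5 2.4
   vertex 2.9 1.4 0.3
  endloop
 endfacet
 facet normal 0.267 0.535 -0.802
  outer loop
   vertex 3.4 1.9 0.8
   vertex 2.9 1.4 0.3
   vertex 2.7 3.6 1.7
  endloop
 endfacet
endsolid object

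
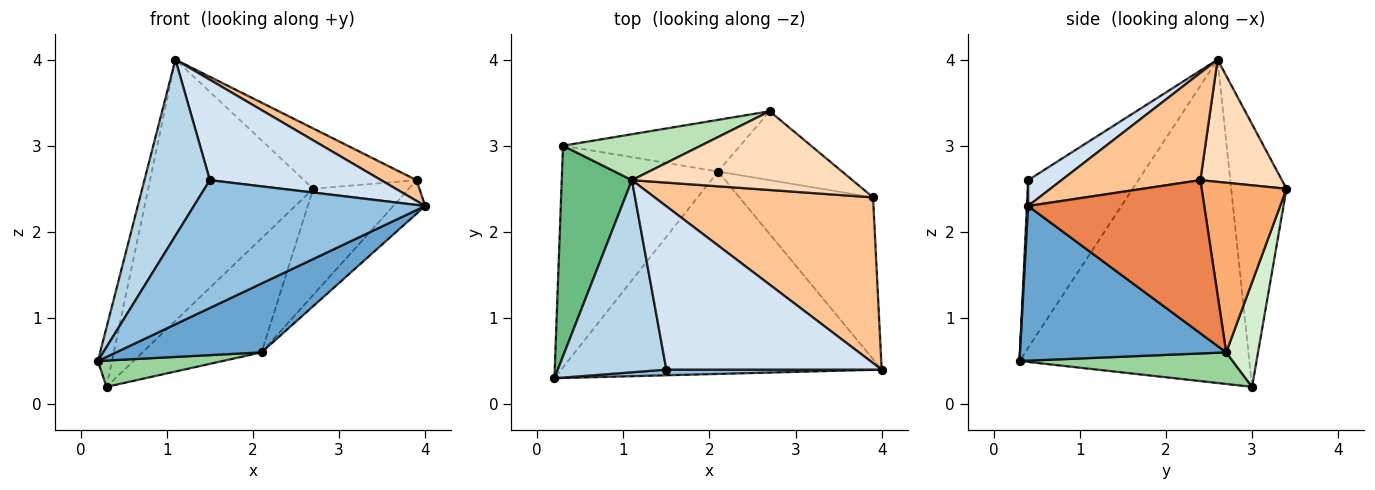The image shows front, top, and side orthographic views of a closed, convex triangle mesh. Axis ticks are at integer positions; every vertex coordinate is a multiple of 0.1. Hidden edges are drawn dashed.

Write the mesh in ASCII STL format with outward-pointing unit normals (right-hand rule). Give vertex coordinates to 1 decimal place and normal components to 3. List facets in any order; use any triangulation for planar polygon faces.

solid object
 facet normal 0.416 -0.293 -0.861
  outer loop
   vertex 2.1 2.7 0.6
   vertex 4.0 0.4 2.3
   vertex 0.2 0.3 0.5
  endloop
 endfacet
 facet normal 0.005 -0.999 0.044
  outer loop
   vertex 1.5 0.4 2.6
   vertex 0.2 0.3 0.5
   vertex 4.0 0.4 2.3
  endloop
 endfacet
 facet normal -0.751 -0.446 0.486
  outer loop
   vertex 1.5 0.4 2.6
   vertex 1.1 2.6 4.0
   vertex 0.2 0.3 0.5
  endloop
 endfacet
 facet normal 0.102 -0.521 0.848
  outer loop
   vertex 1.5 0.4 2.6
   vertex 4.0 0.4 2.3
   vertex 1.1 2.6 4.0
  endloop
 endfacet
 facet normal 0.746 0.135 -0.652
  outer loop
   vertex 3.9 2.4 2.6
   vertex 4.0 0.4 2.3
   vertex 2.1 2.7 0.6
  endloop
 endfacet
 facet normal 0.597 0.673 -0.437
  outer loop
   vertex 3.9 2.4 2.6
   vertex 2.1 2.7 0.6
   vertex 2.7 3.4 2.5
  endloop
 endfacet
 facet normal 0.438 -0.112 0.892
  outer loop
   vertex 3.9 2.4 2.6
   vertex 1.1 2.6 4.0
   vertex 4.0 0.4 2.3
  endloop
 endfacet
 facet normal 0.403 0.556 0.727
  outer loop
   vertex 3.9 2.4 2.6
   vertex 2.7 3.4 2.5
   vertex 1.1 2.6 4.0
  endloop
 endfacet
 facet normal -0.976 0.060 0.212
  outer loop
   vertex 0.3 3.0 0.2
   vertex 0.2 0.3 0.5
   vertex 1.1 2.6 4.0
  endloop
 endfacet
 facet normal 0.197 -0.115 -0.974
  outer loop
   vertex 0.3 3.0 0.2
   vertex 2.1 2.7 0.6
   vertex 0.2 0.3 0.5
  endloop
 endfacet
 facet normal -0.313 0.935 0.164
  outer loop
   vertex 0.3 3.0 0.2
   vertex 1.1 2.6 4.0
   vertex 2.7 3.4 2.5
  endloop
 endfacet
 facet normal 0.237 0.885 -0.401
  outer loop
   vertex 0.3 3.0 0.2
   vertex 2.7 3.4 2.5
   vertex 2.1 2.7 0.6
  endloop
 endfacet
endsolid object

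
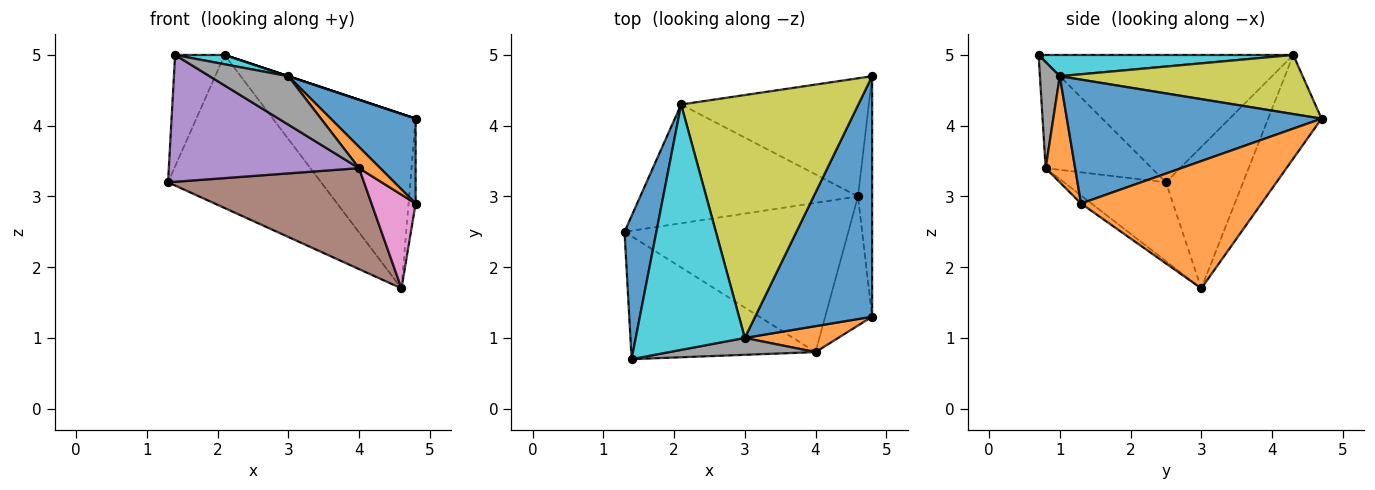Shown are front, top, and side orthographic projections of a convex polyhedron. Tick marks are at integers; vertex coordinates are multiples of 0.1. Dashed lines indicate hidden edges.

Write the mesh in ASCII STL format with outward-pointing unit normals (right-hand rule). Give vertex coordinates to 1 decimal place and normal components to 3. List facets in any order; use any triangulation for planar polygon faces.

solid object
 facet normal -0.953 0.185 0.238
  outer loop
   vertex 2.1 4.3 5.0
   vertex 1.3 2.5 3.2
   vertex 1.4 0.7 5.0
  endloop
 endfacet
 facet normal 0.993 0.039 -0.110
  outer loop
   vertex 4.6 3.0 1.7
   vertex 4.8 4.7 4.1
   vertex 4.8 1.3 2.9
  endloop
 endfacet
 facet normal -0.370 0.734 -0.569
  outer loop
   vertex 4.6 3.0 1.7
   vertex 1.3 2.5 3.2
   vertex 2.1 4.3 5.0
  endloop
 endfacet
 facet normal -0.296 0.791 -0.536
  outer loop
   vertex 4.6 3.0 1.7
   vertex 2.1 4.3 5.0
   vertex 4.8 4.7 4.1
  endloop
 endfacet
 facet normal -0.372 -0.667 -0.646
  outer loop
   vertex 4.0 0.8 3.4
   vertex 1.4 0.7 5.0
   vertex 1.3 2.5 3.2
  endloop
 endfacet
 facet normal -0.280 -0.538 -0.795
  outer loop
   vertex 4.0 0.8 3.4
   vertex 1.3 2.5 3.2
   vertex 4.6 3.0 1.7
  endloop
 endfacet
 facet normal -0.137 -0.582 -0.802
  outer loop
   vertex 4.0 0.8 3.4
   vertex 4.6 3.0 1.7
   vertex 4.8 1.3 2.9
  endloop
 endfacet
 facet normal 0.232 -0.919 0.320
  outer loop
   vertex 3.0 1.0 4.7
   vertex 1.4 0.7 5.0
   vertex 4.0 0.8 3.4
  endloop
 endfacet
 facet normal 0.316 0.000 0.949
  outer loop
   vertex 3.0 1.0 4.7
   vertex 4.8 4.7 4.1
   vertex 2.1 4.3 5.0
  endloop
 endfacet
 facet normal 0.191 -0.037 0.981
  outer loop
   vertex 3.0 1.0 4.7
   vertex 2.1 4.3 5.0
   vertex 1.4 0.7 5.0
  endloop
 endfacet
 facet normal 0.707 -0.236 0.667
  outer loop
   vertex 3.0 1.0 4.7
   vertex 4.8 1.3 2.9
   vertex 4.8 4.7 4.1
  endloop
 endfacet
 facet normal 0.660 -0.475 0.581
  outer loop
   vertex 3.0 1.0 4.7
   vertex 4.0 0.8 3.4
   vertex 4.8 1.3 2.9
  endloop
 endfacet
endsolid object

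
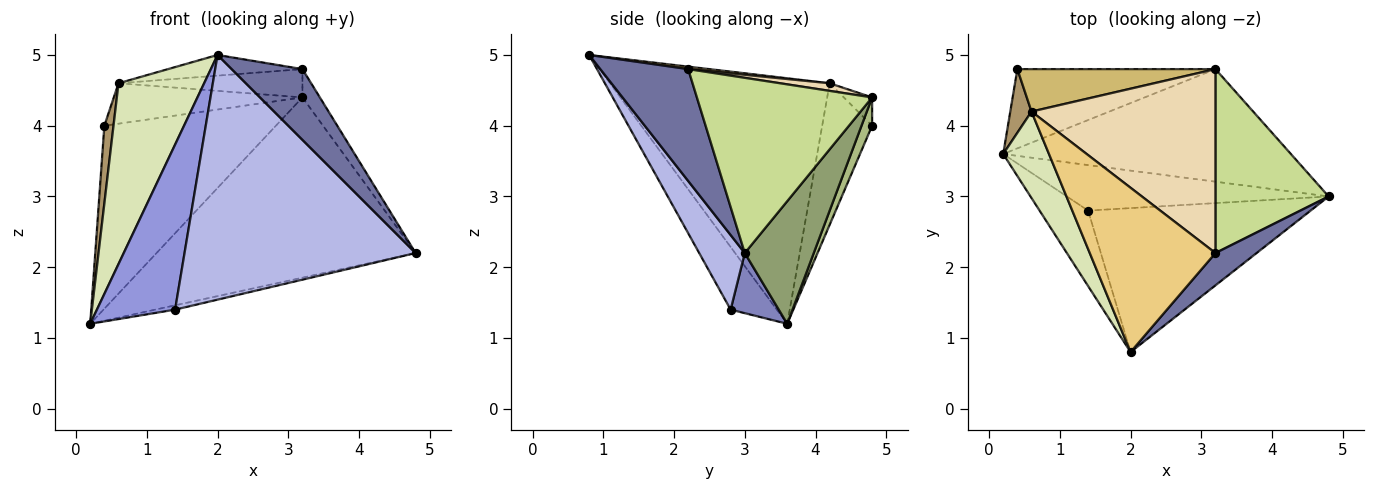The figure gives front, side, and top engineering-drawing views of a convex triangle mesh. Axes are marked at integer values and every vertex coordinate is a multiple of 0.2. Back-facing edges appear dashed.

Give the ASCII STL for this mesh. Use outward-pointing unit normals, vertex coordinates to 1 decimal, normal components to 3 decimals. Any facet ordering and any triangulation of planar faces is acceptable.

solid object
 facet normal 0.749 -0.603 0.275
  outer loop
   vertex 3.2 2.2 4.8
   vertex 2.0 0.8 5.0
   vertex 4.8 3.0 2.2
  endloop
 endfacet
 facet normal 0.223 0.092 -0.970
  outer loop
   vertex 1.4 2.8 1.4
   vertex 0.2 3.6 1.2
   vertex 4.8 3.0 2.2
  endloop
 endfacet
 facet normal -0.473 -0.801 -0.366
  outer loop
   vertex 1.4 2.8 1.4
   vertex 2.0 0.8 5.0
   vertex 0.2 3.6 1.2
  endloop
 endfacet
 facet normal 0.168 -0.850 -0.500
  outer loop
   vertex 1.4 2.8 1.4
   vertex 4.8 3.0 2.2
   vertex 2.0 0.8 5.0
  endloop
 endfacet
 facet normal 0.220 0.827 -0.517
  outer loop
   vertex 3.2 4.8 4.4
   vertex 4.8 3.0 2.2
   vertex 0.2 3.6 1.2
  endloop
 endfacet
 facet normal 0.057 0.916 -0.397
  outer loop
   vertex 3.2 4.8 4.4
   vertex 0.2 3.6 1.2
   vertex 0.4 4.8 4.0
  endloop
 endfacet
 facet normal 0.837 0.083 0.541
  outer loop
   vertex 3.2 4.8 4.4
   vertex 3.2 2.2 4.8
   vertex 4.8 3.0 2.2
  endloop
 endfacet
 facet normal -0.918 -0.358 0.171
  outer loop
   vertex 0.6 4.2 4.6
   vertex 0.2 3.6 1.2
   vertex 2.0 0.8 5.0
  endloop
 endfacet
 facet normal -0.973 -0.178 0.146
  outer loop
   vertex 0.6 4.2 4.6
   vertex 0.4 4.8 4.0
   vertex 0.2 3.6 1.2
  endloop
 endfacet
 facet normal -0.103 0.686 0.720
  outer loop
   vertex 0.6 4.2 4.6
   vertex 3.2 4.8 4.4
   vertex 0.4 4.8 4.0
  endloop
 endfacet
 facet normal 0.020 0.125 0.992
  outer loop
   vertex 0.6 4.2 4.6
   vertex 2.0 0.8 5.0
   vertex 3.2 2.2 4.8
  endloop
 endfacet
 facet normal 0.041 0.152 0.988
  outer loop
   vertex 0.6 4.2 4.6
   vertex 3.2 2.2 4.8
   vertex 3.2 4.8 4.4
  endloop
 endfacet
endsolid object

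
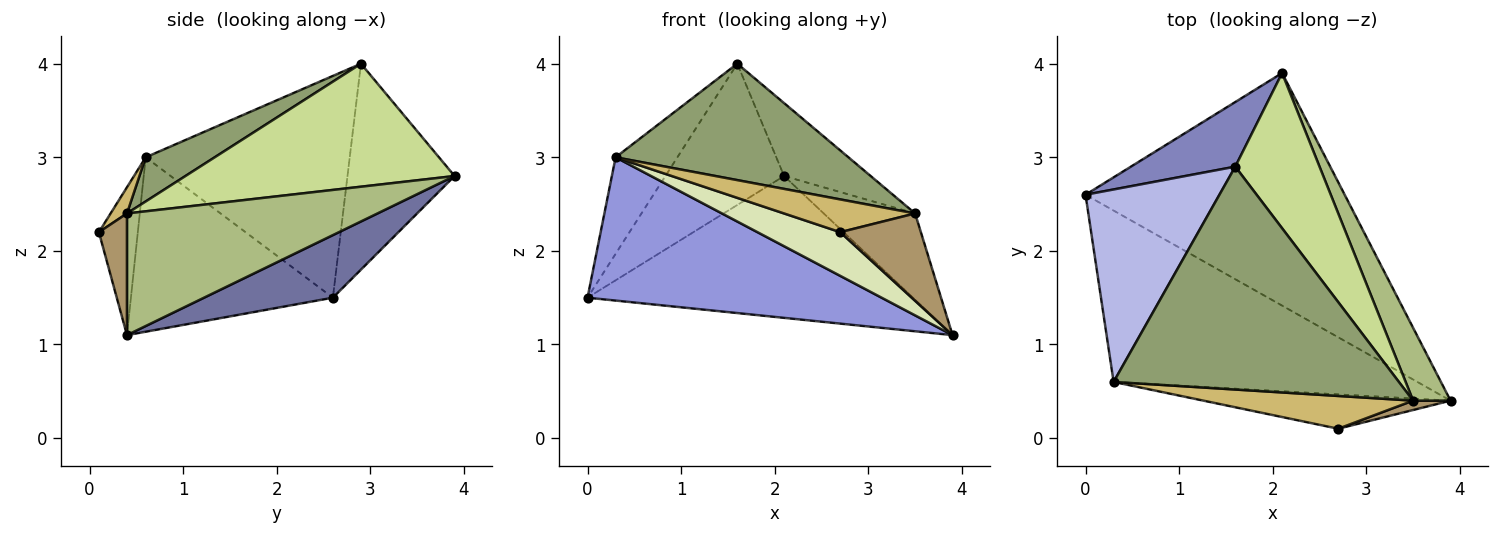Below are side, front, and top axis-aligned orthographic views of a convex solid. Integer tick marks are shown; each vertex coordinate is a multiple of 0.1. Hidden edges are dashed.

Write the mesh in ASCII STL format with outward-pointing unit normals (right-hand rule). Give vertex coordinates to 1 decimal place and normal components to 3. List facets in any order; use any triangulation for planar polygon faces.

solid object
 facet normal 0.202 0.510 -0.836
  outer loop
   vertex 2.1 3.9 2.8
   vertex 3.9 0.4 1.1
   vertex 0.0 2.6 1.5
  endloop
 endfacet
 facet normal -0.634 0.703 0.322
  outer loop
   vertex 1.6 2.9 4.0
   vertex 2.1 3.9 2.8
   vertex 0.0 2.6 1.5
  endloop
 endfacet
 facet normal -0.403 -0.587 -0.702
  outer loop
   vertex 0.3 0.6 3.0
   vertex 0.0 2.6 1.5
   vertex 3.9 0.4 1.1
  endloop
 endfacet
 facet normal -0.829 0.251 0.500
  outer loop
   vertex 0.3 0.6 3.0
   vertex 1.6 2.9 4.0
   vertex 0.0 2.6 1.5
  endloop
 endfacet
 facet normal 0.136 -0.459 0.878
  outer loop
   vertex 3.5 0.4 2.4
   vertex 1.6 2.9 4.0
   vertex 0.3 0.6 3.0
  endloop
 endfacet
 facet normal 0.902 0.329 0.278
  outer loop
   vertex 3.5 0.4 2.4
   vertex 3.9 0.4 1.1
   vertex 2.1 3.9 2.8
  endloop
 endfacet
 facet normal 0.797 0.257 0.546
  outer loop
   vertex 3.5 0.4 2.4
   vertex 2.1 3.9 2.8
   vertex 1.6 2.9 4.0
  endloop
 endfacet
 facet normal -0.347 -0.738 -0.579
  outer loop
   vertex 2.7 0.1 2.2
   vertex 0.3 0.6 3.0
   vertex 3.9 0.4 1.1
  endloop
 endfacet
 facet normal 0.327 -0.940 0.101
  outer loop
   vertex 2.7 0.1 2.2
   vertex 3.9 0.4 1.1
   vertex 3.5 0.4 2.4
  endloop
 endfacet
 facet normal 0.088 -0.704 0.704
  outer loop
   vertex 2.7 0.1 2.2
   vertex 3.5 0.4 2.4
   vertex 0.3 0.6 3.0
  endloop
 endfacet
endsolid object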